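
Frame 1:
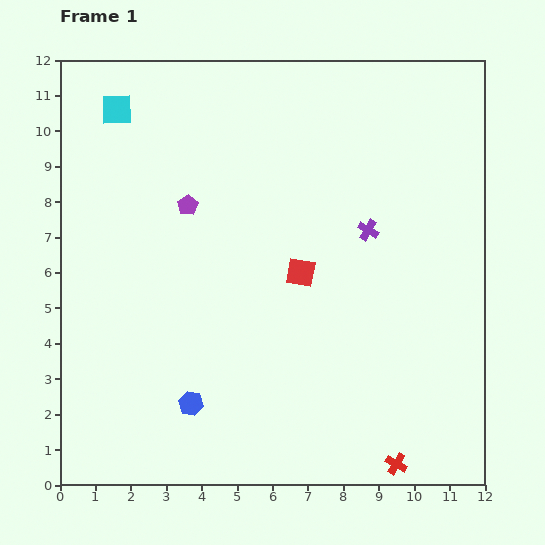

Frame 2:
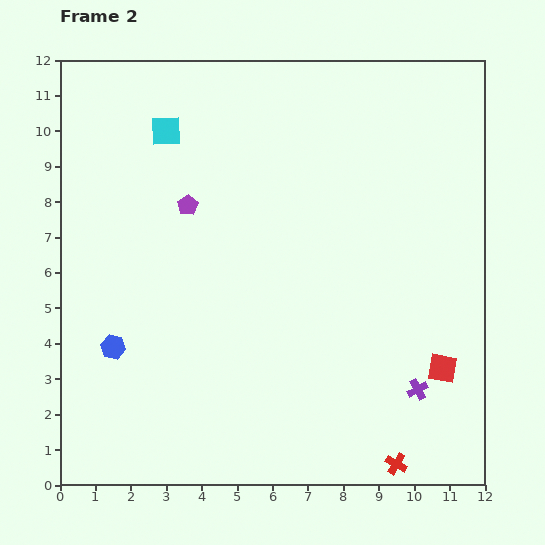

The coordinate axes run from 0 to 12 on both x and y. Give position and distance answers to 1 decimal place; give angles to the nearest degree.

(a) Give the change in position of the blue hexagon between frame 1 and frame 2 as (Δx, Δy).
(-2.2, 1.6)

The blue hexagon was at (3.7, 2.3) in frame 1 and (1.5, 3.9) in frame 2.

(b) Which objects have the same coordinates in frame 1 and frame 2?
the red cross, the purple pentagon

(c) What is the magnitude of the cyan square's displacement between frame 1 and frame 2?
1.5

The cyan square moved from (1.6, 10.6) to (3.0, 10.0), a distance of √(1.4² + 0.6²) ≈ 1.5.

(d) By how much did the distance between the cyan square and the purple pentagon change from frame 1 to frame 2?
-1.2

Distance in frame 1: 3.4. Distance in frame 2: 2.2.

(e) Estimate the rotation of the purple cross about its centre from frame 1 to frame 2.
32° clockwise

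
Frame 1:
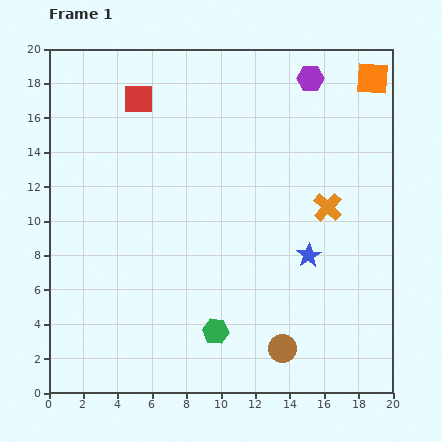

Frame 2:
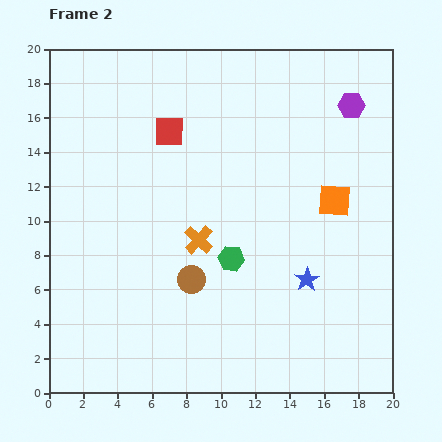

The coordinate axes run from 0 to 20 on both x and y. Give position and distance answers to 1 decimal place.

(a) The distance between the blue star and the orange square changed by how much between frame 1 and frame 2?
-6.0

Distance in frame 1: 10.9. Distance in frame 2: 4.9.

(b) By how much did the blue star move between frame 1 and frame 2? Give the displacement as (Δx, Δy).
(-0.1, -1.4)

The blue star was at (15.1, 8.0) in frame 1 and (15.0, 6.6) in frame 2.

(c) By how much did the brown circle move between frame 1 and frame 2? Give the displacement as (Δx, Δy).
(-5.3, 4.0)

The brown circle was at (13.6, 2.6) in frame 1 and (8.3, 6.6) in frame 2.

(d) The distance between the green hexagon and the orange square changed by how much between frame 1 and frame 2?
-10.4

Distance in frame 1: 17.3. Distance in frame 2: 6.9.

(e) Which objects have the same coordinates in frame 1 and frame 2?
none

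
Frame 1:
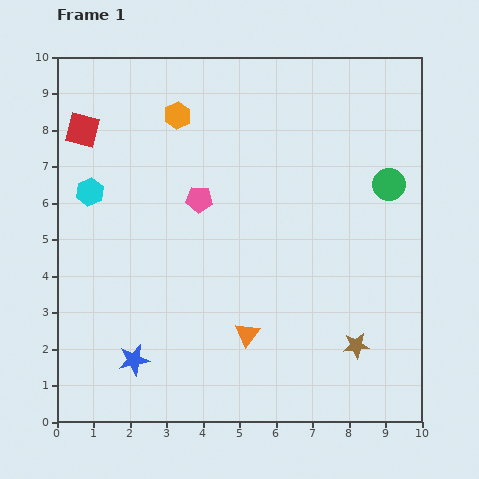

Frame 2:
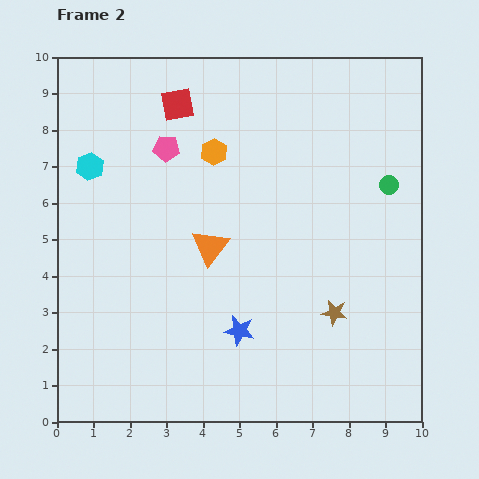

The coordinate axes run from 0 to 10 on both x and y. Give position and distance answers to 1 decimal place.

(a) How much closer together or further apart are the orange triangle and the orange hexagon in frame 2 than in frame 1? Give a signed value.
-3.7

Distance in frame 1: 6.3. Distance in frame 2: 2.6.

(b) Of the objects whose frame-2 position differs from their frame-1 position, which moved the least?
the cyan hexagon

(moved 0.7)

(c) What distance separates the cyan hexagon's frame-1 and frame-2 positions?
0.7

The cyan hexagon moved from (0.9, 6.3) to (0.9, 7.0), a distance of √(0.0² + 0.7²) ≈ 0.7.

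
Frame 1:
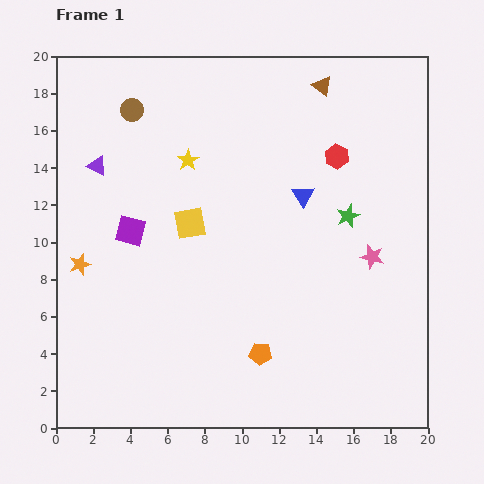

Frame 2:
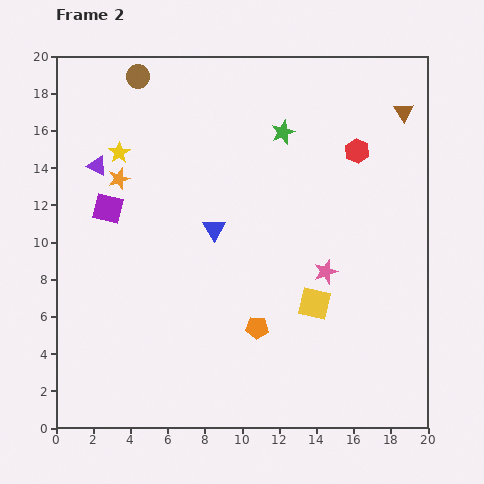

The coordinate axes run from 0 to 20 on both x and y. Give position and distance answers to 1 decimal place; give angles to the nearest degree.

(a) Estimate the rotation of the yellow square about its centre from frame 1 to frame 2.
24° clockwise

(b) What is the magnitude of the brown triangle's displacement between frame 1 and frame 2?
4.6

The brown triangle moved from (14.3, 18.4) to (18.7, 17.0), a distance of √(4.4² + 1.4²) ≈ 4.6.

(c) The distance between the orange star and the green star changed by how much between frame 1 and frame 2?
-5.5

Distance in frame 1: 14.6. Distance in frame 2: 9.1.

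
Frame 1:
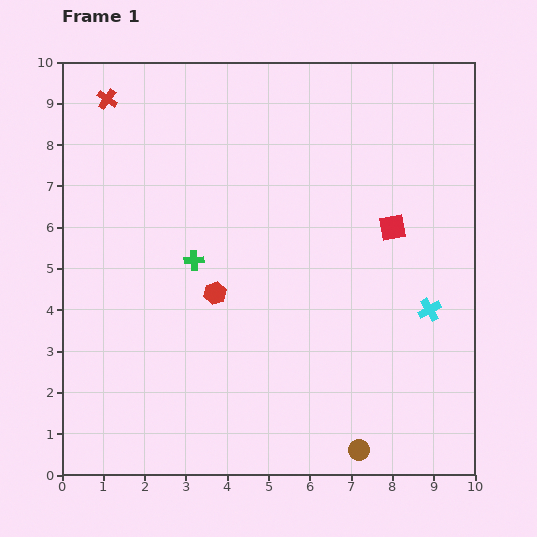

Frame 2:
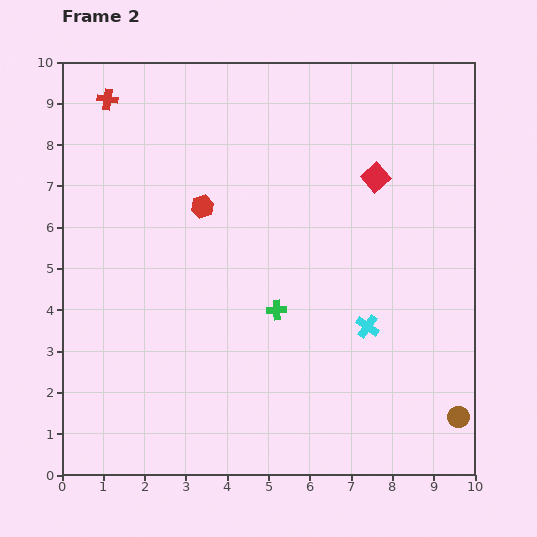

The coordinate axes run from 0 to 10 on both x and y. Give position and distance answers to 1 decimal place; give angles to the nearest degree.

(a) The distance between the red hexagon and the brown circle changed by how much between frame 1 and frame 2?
+2.8

Distance in frame 1: 5.2. Distance in frame 2: 8.0.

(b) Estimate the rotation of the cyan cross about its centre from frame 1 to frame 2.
26° counter-clockwise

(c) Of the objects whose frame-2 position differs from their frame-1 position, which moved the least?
the red square

(moved 1.3)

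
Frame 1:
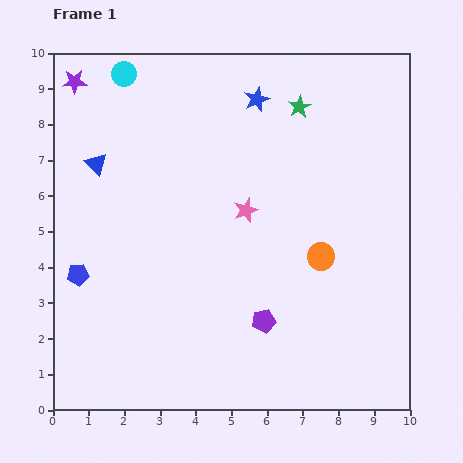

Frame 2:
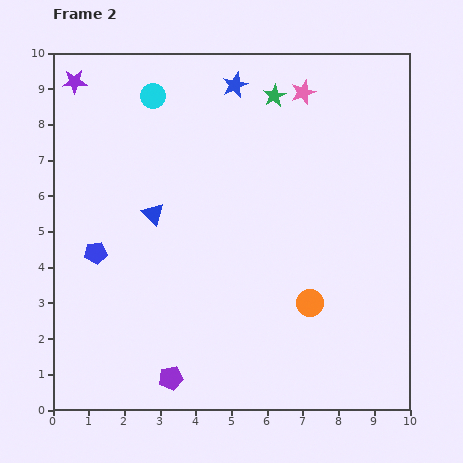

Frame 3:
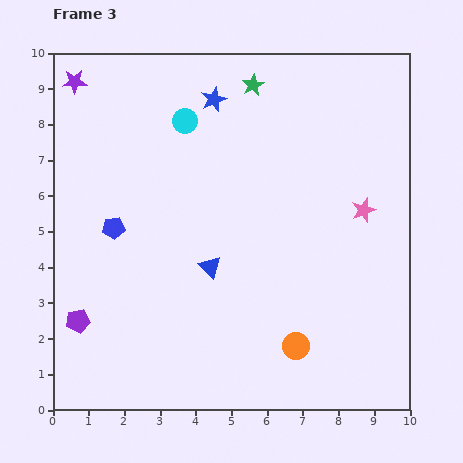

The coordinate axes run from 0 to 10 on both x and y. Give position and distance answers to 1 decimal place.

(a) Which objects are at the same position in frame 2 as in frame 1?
the purple star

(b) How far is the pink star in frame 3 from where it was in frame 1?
3.3

The pink star moved from (5.4, 5.6) to (8.7, 5.6), a distance of √(3.3² + 0.0²) ≈ 3.3.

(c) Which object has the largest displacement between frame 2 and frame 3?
the pink star

(moved 3.7; next 3.1)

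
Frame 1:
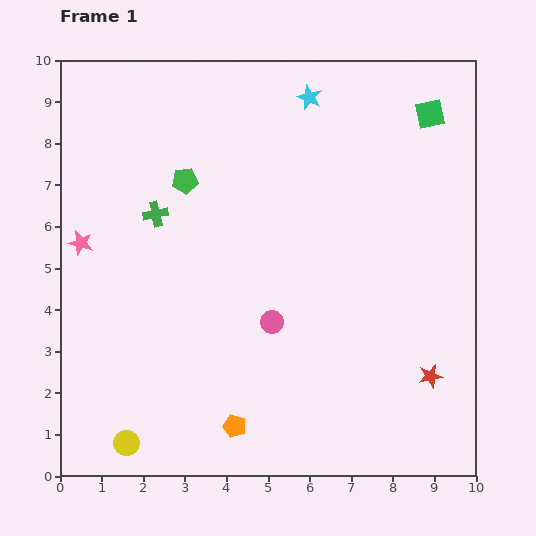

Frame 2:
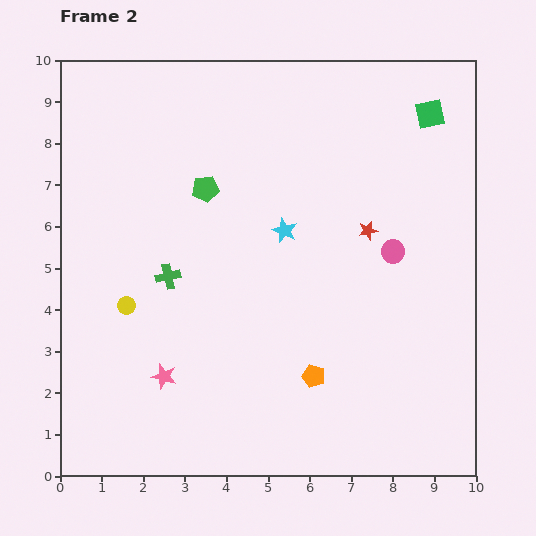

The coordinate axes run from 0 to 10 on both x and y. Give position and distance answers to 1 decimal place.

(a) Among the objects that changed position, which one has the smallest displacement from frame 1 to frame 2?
the green pentagon

(moved 0.5)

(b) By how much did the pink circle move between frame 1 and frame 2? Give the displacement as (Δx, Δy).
(2.9, 1.7)

The pink circle was at (5.1, 3.7) in frame 1 and (8.0, 5.4) in frame 2.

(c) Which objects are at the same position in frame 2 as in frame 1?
the green square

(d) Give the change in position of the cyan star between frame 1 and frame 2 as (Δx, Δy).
(-0.6, -3.2)

The cyan star was at (6.0, 9.1) in frame 1 and (5.4, 5.9) in frame 2.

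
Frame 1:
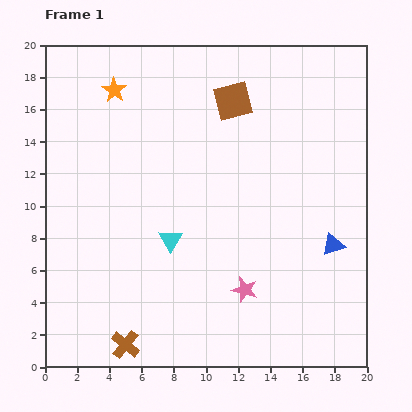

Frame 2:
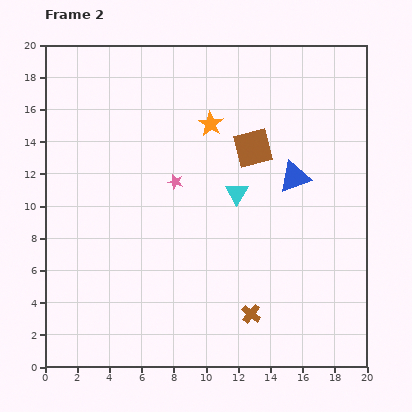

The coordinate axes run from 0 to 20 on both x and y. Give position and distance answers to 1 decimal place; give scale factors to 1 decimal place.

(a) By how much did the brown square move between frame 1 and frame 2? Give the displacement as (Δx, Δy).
(1.2, -2.9)

The brown square was at (11.7, 16.5) in frame 1 and (12.9, 13.6) in frame 2.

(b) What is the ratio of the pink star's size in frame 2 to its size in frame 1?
0.6×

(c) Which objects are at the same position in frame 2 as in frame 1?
none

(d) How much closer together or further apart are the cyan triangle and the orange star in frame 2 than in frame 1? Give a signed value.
-5.3

Distance in frame 1: 9.9. Distance in frame 2: 4.6.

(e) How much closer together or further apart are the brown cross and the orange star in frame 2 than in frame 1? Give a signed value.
-3.7

Distance in frame 1: 15.8. Distance in frame 2: 12.1.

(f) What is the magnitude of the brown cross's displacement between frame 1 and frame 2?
8.0

The brown cross moved from (5.0, 1.4) to (12.8, 3.3), a distance of √(7.8² + 1.9²) ≈ 8.0.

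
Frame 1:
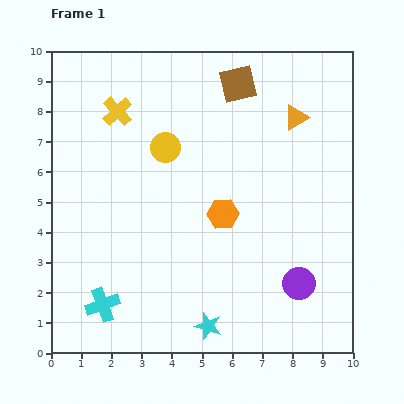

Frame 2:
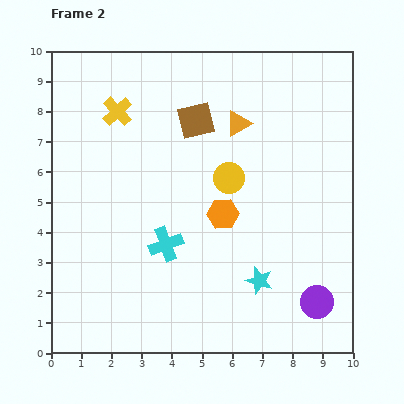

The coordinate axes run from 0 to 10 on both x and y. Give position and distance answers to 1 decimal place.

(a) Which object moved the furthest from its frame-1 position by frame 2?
the cyan cross

(moved 2.9; next 2.3)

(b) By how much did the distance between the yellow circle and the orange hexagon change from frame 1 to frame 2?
-1.7

Distance in frame 1: 2.9. Distance in frame 2: 1.2.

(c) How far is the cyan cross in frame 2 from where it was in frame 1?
2.9

The cyan cross moved from (1.7, 1.6) to (3.8, 3.6), a distance of √(2.1² + 2.0²) ≈ 2.9.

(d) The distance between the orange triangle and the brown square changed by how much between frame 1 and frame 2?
-0.8

Distance in frame 1: 2.2. Distance in frame 2: 1.4.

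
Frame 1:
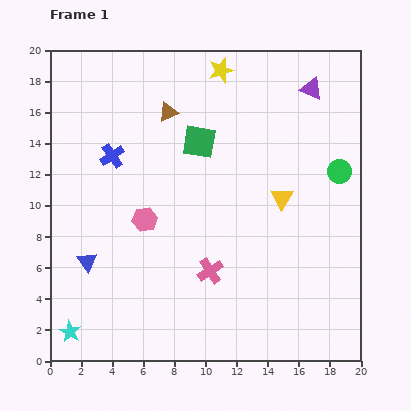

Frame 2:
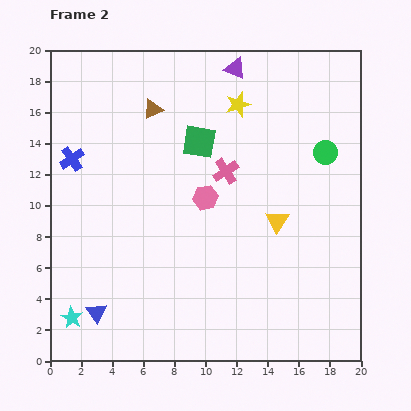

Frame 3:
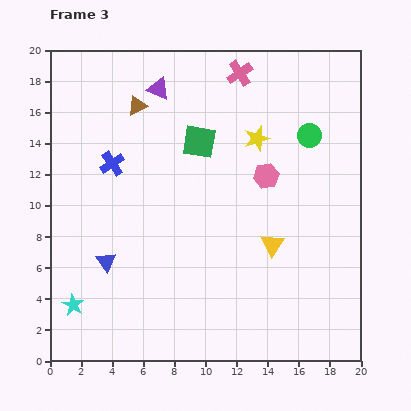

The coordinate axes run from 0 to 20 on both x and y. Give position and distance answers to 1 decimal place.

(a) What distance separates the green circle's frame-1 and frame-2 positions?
1.5

The green circle moved from (18.6, 12.2) to (17.7, 13.4), a distance of √(0.9² + 1.2²) ≈ 1.5.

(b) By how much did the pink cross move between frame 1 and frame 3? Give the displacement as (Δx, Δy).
(1.9, 12.7)

The pink cross was at (10.3, 5.8) in frame 1 and (12.2, 18.5) in frame 3.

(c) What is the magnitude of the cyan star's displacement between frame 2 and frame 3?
0.8

The cyan star moved from (1.4, 2.8) to (1.5, 3.6), a distance of √(0.1² + 0.8²) ≈ 0.8.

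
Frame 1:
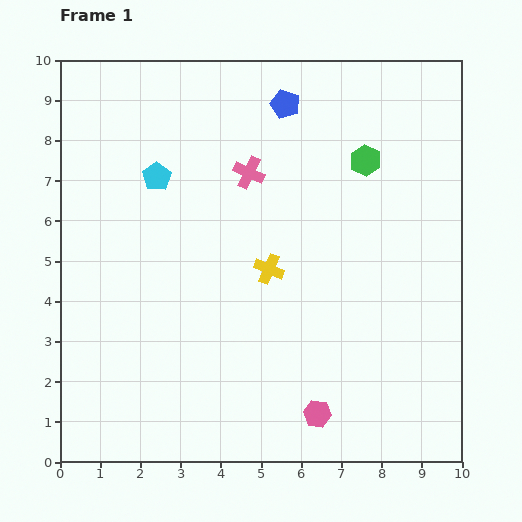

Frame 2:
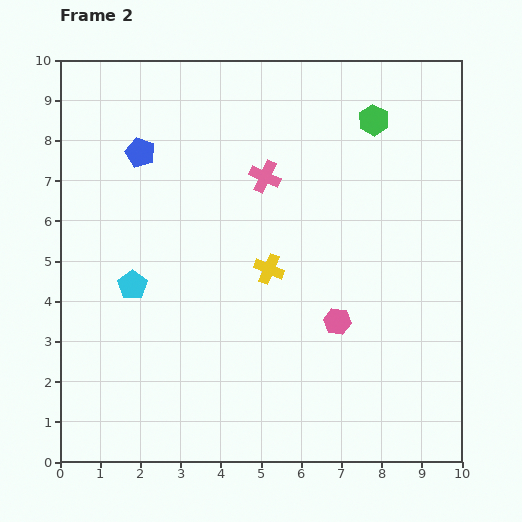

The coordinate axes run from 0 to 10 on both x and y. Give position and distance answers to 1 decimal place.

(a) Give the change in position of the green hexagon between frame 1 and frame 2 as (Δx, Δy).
(0.2, 1.0)

The green hexagon was at (7.6, 7.5) in frame 1 and (7.8, 8.5) in frame 2.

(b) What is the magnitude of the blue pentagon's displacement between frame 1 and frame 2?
3.8

The blue pentagon moved from (5.6, 8.9) to (2.0, 7.7), a distance of √(3.6² + 1.2²) ≈ 3.8.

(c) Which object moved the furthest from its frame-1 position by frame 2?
the blue pentagon

(moved 3.8; next 2.8)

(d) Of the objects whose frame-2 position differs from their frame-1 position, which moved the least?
the pink cross

(moved 0.4)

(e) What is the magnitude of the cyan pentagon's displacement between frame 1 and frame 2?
2.8

The cyan pentagon moved from (2.4, 7.1) to (1.8, 4.4), a distance of √(0.6² + 2.7²) ≈ 2.8.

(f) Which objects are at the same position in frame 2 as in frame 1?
the yellow cross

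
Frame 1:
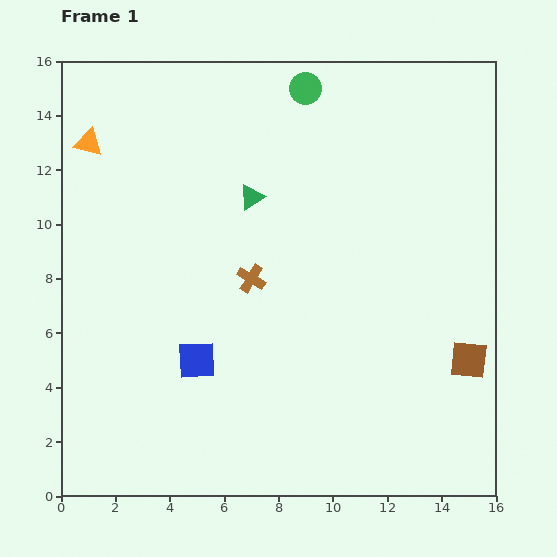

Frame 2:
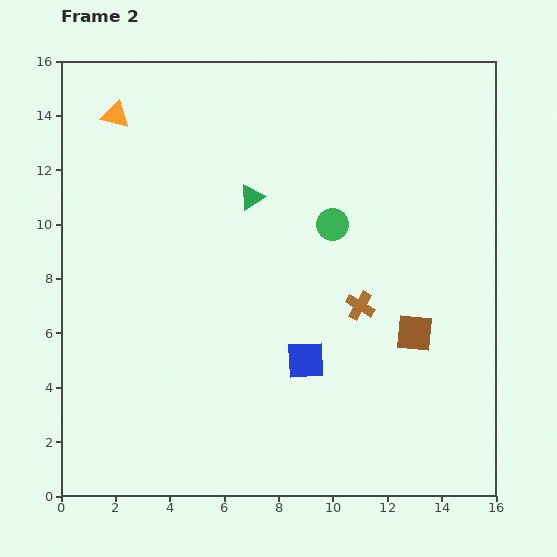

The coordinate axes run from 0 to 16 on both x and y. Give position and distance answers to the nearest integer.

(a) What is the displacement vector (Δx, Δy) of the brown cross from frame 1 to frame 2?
(4, -1)

The brown cross was at (7, 8) in frame 1 and (11, 7) in frame 2.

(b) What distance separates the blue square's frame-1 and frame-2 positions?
4

The blue square moved from (5, 5) to (9, 5), a distance of √(4² + 0²) ≈ 4.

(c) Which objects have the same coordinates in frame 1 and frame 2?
the green triangle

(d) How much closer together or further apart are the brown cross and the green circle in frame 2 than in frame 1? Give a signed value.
-4

Distance in frame 1: 7. Distance in frame 2: 3.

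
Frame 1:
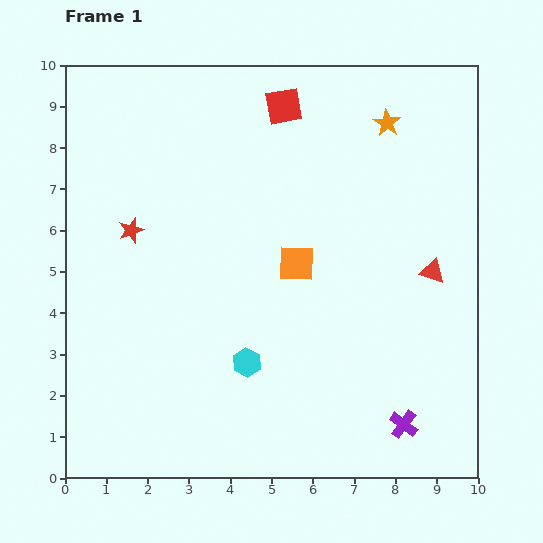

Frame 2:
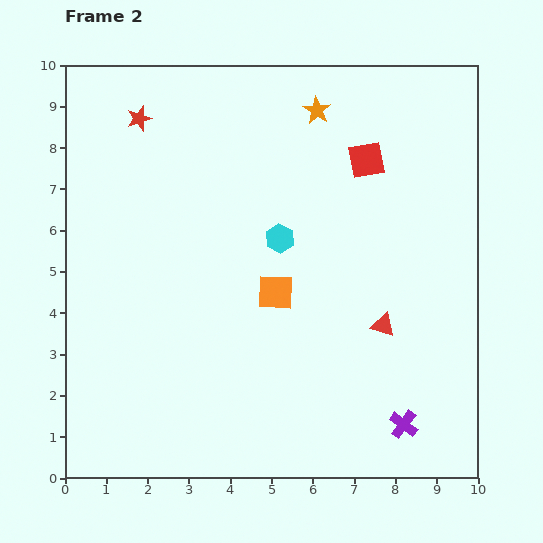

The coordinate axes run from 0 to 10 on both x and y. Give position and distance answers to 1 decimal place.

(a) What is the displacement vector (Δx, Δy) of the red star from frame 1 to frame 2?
(0.2, 2.7)

The red star was at (1.6, 6.0) in frame 1 and (1.8, 8.7) in frame 2.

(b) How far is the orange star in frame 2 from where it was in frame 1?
1.7

The orange star moved from (7.8, 8.6) to (6.1, 8.9), a distance of √(1.7² + 0.3²) ≈ 1.7.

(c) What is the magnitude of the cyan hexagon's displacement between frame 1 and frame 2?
3.1

The cyan hexagon moved from (4.4, 2.8) to (5.2, 5.8), a distance of √(0.8² + 3.0²) ≈ 3.1.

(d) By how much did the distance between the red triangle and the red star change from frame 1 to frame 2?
+0.3

Distance in frame 1: 7.4. Distance in frame 2: 7.7.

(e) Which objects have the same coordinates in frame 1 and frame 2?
the purple cross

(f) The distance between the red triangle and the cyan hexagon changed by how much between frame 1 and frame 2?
-1.7

Distance in frame 1: 5.0. Distance in frame 2: 3.3.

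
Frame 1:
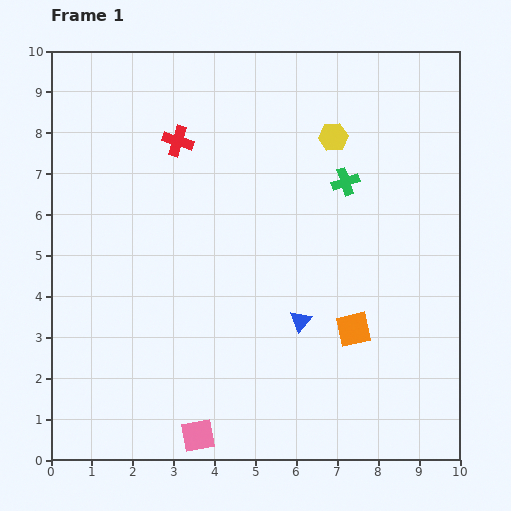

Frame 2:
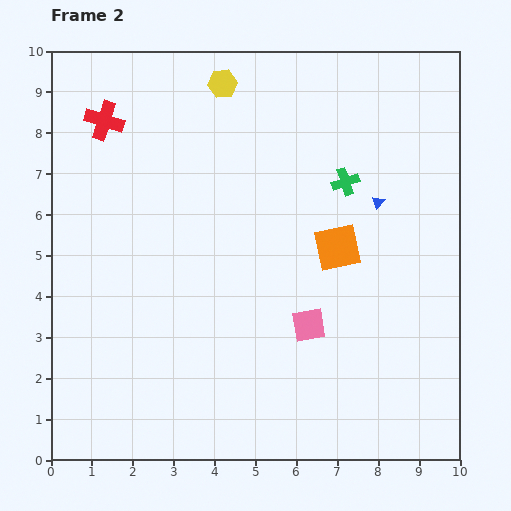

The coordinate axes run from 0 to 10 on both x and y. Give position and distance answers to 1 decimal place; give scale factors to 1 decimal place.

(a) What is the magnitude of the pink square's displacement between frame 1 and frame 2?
3.8

The pink square moved from (3.6, 0.6) to (6.3, 3.3), a distance of √(2.7² + 2.7²) ≈ 3.8.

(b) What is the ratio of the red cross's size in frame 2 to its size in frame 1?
1.3×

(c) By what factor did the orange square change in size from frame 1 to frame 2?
1.3×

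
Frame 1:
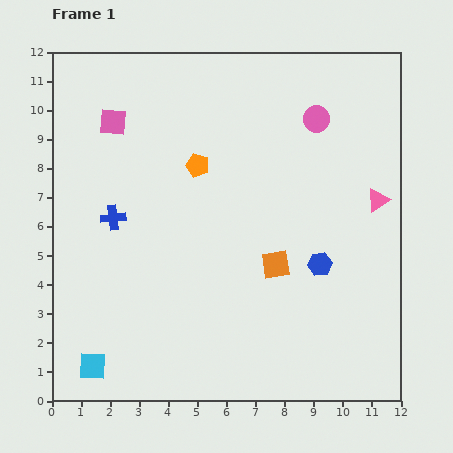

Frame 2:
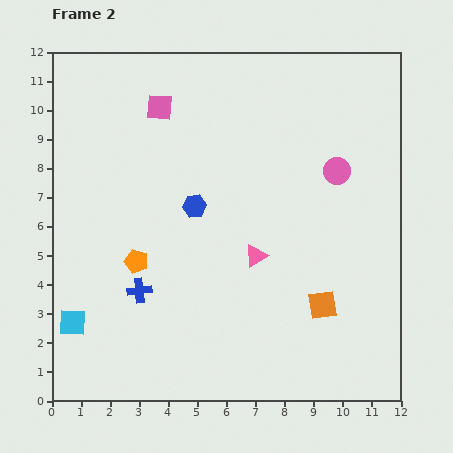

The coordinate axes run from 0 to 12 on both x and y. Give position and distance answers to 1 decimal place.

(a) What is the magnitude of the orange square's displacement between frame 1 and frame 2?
2.1

The orange square moved from (7.7, 4.7) to (9.3, 3.3), a distance of √(1.6² + 1.4²) ≈ 2.1.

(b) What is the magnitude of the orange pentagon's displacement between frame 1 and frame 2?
3.9

The orange pentagon moved from (5.0, 8.1) to (2.9, 4.8), a distance of √(2.1² + 3.3²) ≈ 3.9.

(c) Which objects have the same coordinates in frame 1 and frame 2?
none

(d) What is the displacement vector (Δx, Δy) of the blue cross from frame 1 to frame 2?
(0.9, -2.5)

The blue cross was at (2.1, 6.3) in frame 1 and (3.0, 3.8) in frame 2.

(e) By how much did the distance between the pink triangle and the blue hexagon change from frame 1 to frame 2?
-0.3

Distance in frame 1: 3.0. Distance in frame 2: 2.7.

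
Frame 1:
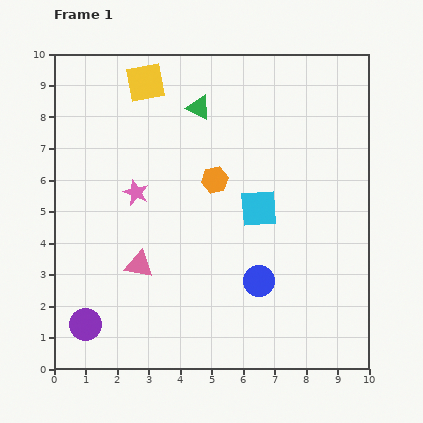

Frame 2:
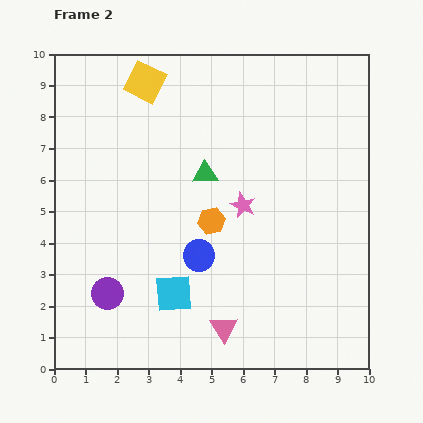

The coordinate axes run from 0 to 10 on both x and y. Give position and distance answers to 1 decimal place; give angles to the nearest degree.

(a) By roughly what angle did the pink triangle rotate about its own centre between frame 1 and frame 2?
46° clockwise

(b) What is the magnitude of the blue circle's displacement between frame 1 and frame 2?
2.1

The blue circle moved from (6.5, 2.8) to (4.6, 3.6), a distance of √(1.9² + 0.8²) ≈ 2.1.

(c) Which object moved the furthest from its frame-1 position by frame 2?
the cyan square

(moved 3.8; next 3.4)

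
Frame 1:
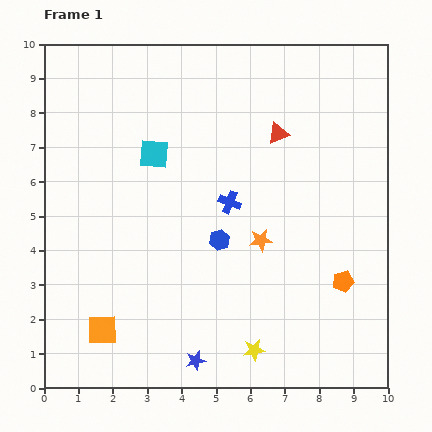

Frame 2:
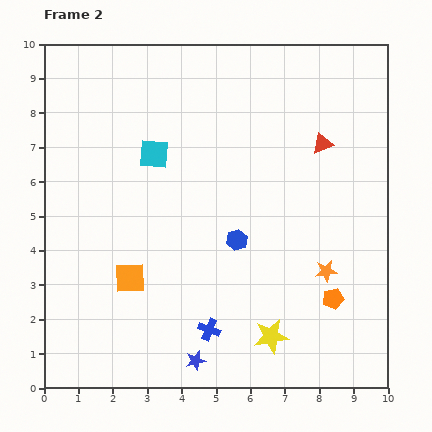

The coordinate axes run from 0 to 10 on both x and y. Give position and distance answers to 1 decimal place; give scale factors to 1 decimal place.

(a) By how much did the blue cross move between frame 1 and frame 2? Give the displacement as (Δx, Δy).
(-0.6, -3.7)

The blue cross was at (5.4, 5.4) in frame 1 and (4.8, 1.7) in frame 2.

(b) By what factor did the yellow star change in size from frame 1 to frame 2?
1.6×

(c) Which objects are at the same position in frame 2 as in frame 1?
the blue star, the cyan square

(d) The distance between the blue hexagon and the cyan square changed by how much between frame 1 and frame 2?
+0.4

Distance in frame 1: 3.1. Distance in frame 2: 3.5.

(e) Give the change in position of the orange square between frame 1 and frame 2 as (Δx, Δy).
(0.8, 1.5)

The orange square was at (1.7, 1.7) in frame 1 and (2.5, 3.2) in frame 2.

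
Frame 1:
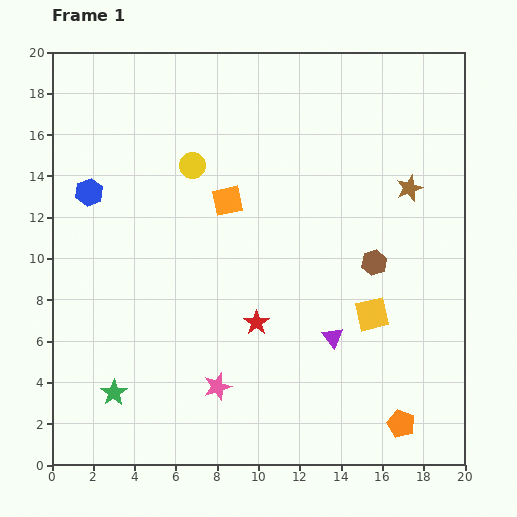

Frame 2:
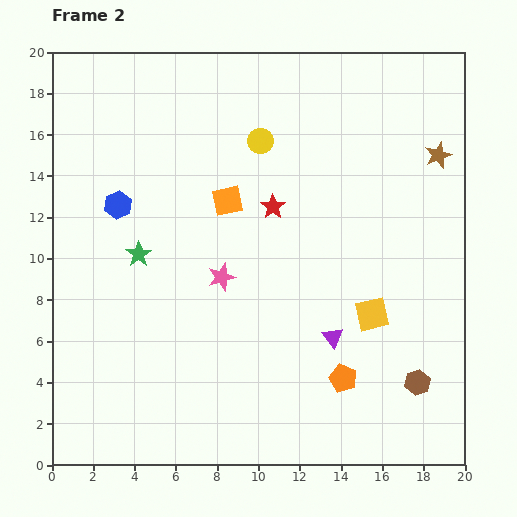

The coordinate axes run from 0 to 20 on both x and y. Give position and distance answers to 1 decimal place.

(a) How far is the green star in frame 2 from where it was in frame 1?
6.8

The green star moved from (3.0, 3.5) to (4.2, 10.2), a distance of √(1.2² + 6.7²) ≈ 6.8.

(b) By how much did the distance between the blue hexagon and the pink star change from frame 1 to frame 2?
-5.2

Distance in frame 1: 11.3. Distance in frame 2: 6.1.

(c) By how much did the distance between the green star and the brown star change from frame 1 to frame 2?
-2.1

Distance in frame 1: 17.4. Distance in frame 2: 15.3.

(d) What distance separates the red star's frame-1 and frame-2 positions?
5.7

The red star moved from (9.9, 6.9) to (10.7, 12.5), a distance of √(0.8² + 5.6²) ≈ 5.7.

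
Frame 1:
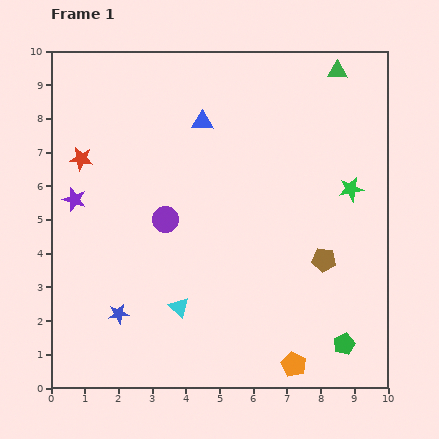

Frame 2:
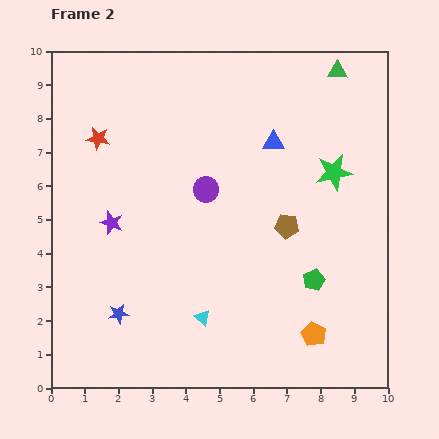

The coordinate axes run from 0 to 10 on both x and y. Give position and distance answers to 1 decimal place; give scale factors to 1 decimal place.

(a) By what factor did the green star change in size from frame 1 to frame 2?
1.5×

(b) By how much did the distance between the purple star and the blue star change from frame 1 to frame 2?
-0.9

Distance in frame 1: 3.6. Distance in frame 2: 2.7.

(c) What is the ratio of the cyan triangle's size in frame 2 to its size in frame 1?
0.8×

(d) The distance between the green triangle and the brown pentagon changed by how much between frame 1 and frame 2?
-0.8

Distance in frame 1: 5.6. Distance in frame 2: 4.8.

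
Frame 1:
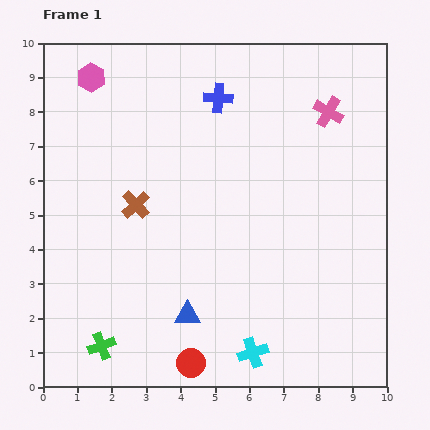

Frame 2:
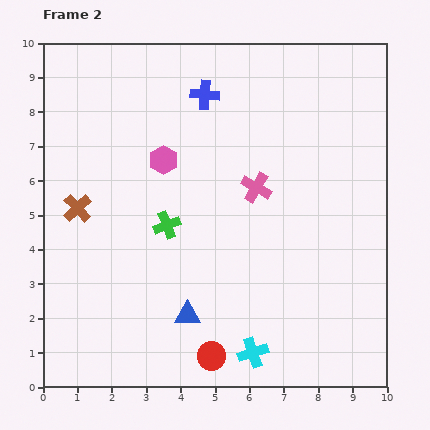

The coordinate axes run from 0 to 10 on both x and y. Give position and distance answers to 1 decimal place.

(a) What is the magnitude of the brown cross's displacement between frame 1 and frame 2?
1.7

The brown cross moved from (2.7, 5.3) to (1.0, 5.2), a distance of √(1.7² + 0.1²) ≈ 1.7.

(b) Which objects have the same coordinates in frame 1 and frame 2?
the cyan cross, the blue triangle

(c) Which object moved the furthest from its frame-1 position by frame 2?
the green cross

(moved 4.0; next 3.2)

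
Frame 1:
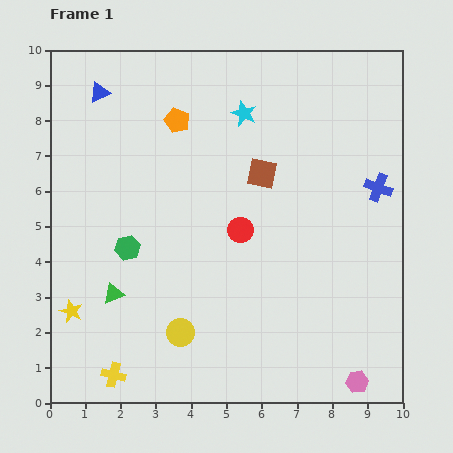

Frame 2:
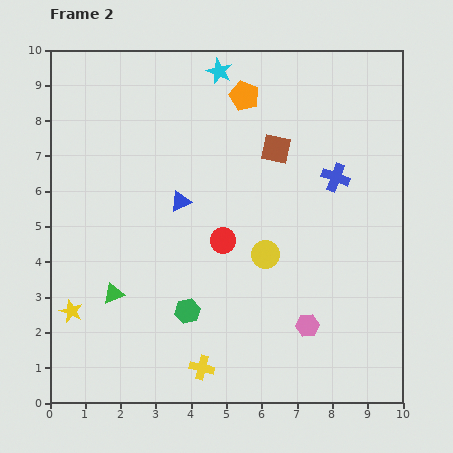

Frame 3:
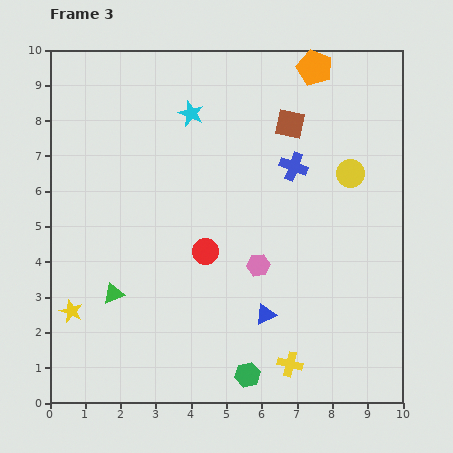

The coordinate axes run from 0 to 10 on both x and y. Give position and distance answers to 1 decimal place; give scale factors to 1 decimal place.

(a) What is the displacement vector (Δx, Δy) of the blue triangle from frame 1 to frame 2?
(2.3, -3.1)

The blue triangle was at (1.4, 8.8) in frame 1 and (3.7, 5.7) in frame 2.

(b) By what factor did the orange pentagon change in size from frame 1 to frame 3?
1.4×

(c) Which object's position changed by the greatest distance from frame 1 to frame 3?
the blue triangle

(moved 7.9; next 6.6)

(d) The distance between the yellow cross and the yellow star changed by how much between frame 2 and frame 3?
+2.4

Distance in frame 2: 4.0. Distance in frame 3: 6.4.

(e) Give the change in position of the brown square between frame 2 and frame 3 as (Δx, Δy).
(0.4, 0.7)

The brown square was at (6.4, 7.2) in frame 2 and (6.8, 7.9) in frame 3.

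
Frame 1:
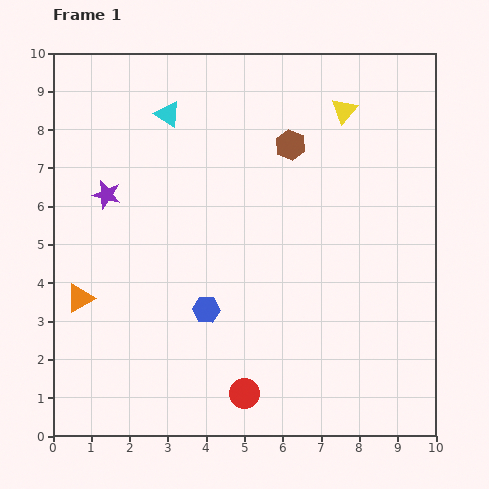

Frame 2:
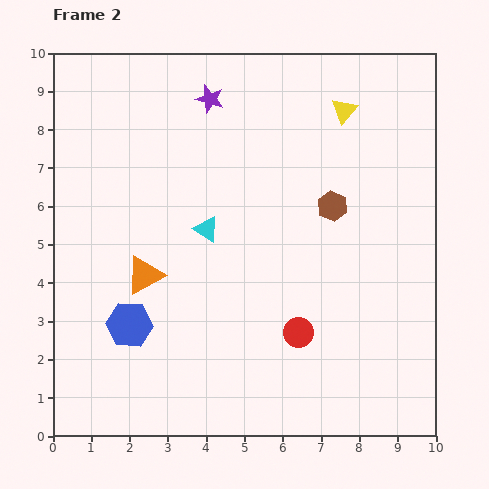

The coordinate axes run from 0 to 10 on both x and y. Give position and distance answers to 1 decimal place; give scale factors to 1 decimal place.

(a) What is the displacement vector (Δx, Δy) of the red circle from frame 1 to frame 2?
(1.4, 1.6)

The red circle was at (5.0, 1.1) in frame 1 and (6.4, 2.7) in frame 2.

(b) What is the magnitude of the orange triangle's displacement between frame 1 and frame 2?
1.8

The orange triangle moved from (0.7, 3.6) to (2.4, 4.2), a distance of √(1.7² + 0.6²) ≈ 1.8.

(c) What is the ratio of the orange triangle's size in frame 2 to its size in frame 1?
1.4×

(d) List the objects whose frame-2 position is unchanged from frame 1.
the yellow triangle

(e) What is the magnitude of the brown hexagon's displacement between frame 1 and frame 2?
1.9

The brown hexagon moved from (6.2, 7.6) to (7.3, 6.0), a distance of √(1.1² + 1.6²) ≈ 1.9.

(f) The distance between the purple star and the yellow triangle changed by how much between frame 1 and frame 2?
-3.1

Distance in frame 1: 6.6. Distance in frame 2: 3.5.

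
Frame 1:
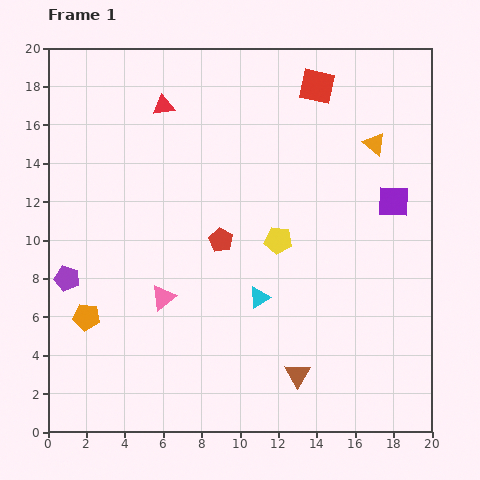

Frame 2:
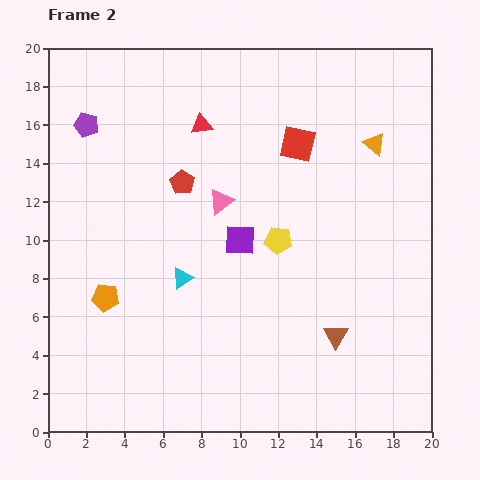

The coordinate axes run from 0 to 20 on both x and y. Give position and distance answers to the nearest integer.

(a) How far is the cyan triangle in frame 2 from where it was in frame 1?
4

The cyan triangle moved from (11, 7) to (7, 8), a distance of √(4² + 1²) ≈ 4.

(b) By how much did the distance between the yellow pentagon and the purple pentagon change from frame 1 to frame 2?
+1

Distance in frame 1: 11. Distance in frame 2: 12.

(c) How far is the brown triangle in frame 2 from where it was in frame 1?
3

The brown triangle moved from (13, 3) to (15, 5), a distance of √(2² + 2²) ≈ 3.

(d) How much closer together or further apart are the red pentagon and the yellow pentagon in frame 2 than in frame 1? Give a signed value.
+3

Distance in frame 1: 3. Distance in frame 2: 6.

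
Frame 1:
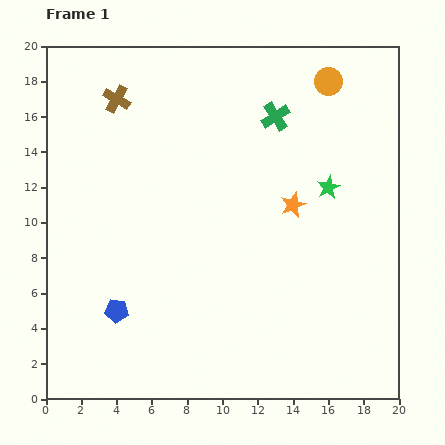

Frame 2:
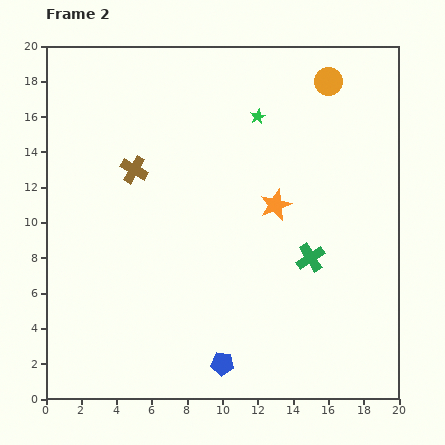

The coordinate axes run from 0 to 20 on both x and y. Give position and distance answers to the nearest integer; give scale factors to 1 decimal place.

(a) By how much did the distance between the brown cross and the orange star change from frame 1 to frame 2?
-4

Distance in frame 1: 12. Distance in frame 2: 8.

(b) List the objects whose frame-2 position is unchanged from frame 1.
the orange circle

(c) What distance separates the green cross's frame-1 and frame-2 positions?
8

The green cross moved from (13, 16) to (15, 8), a distance of √(2² + 8²) ≈ 8.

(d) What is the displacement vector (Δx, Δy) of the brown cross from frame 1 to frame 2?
(1, -4)

The brown cross was at (4, 17) in frame 1 and (5, 13) in frame 2.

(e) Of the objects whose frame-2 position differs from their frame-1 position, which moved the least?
the orange star

(moved 1)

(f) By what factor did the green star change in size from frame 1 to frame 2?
0.7×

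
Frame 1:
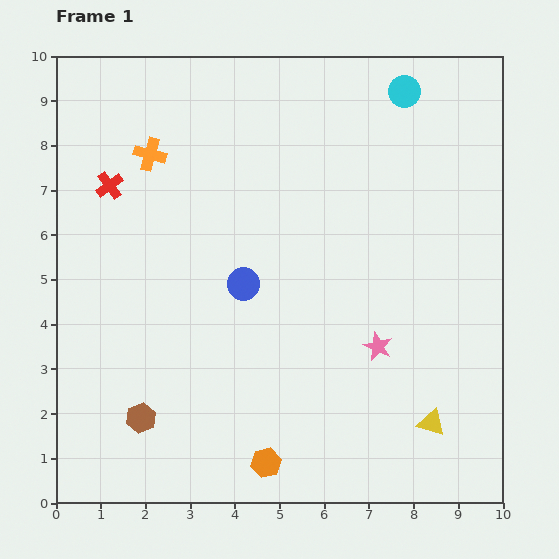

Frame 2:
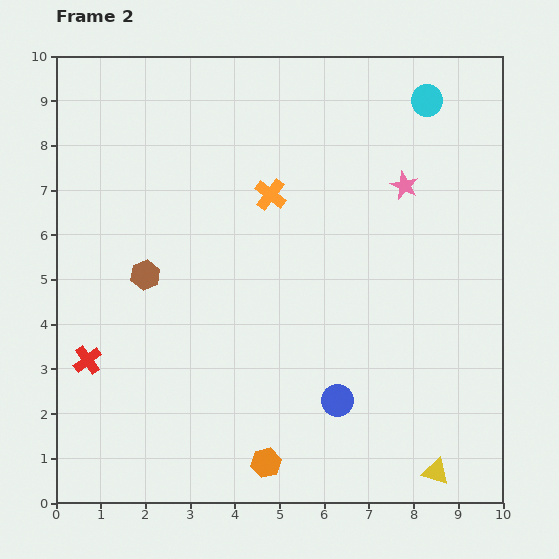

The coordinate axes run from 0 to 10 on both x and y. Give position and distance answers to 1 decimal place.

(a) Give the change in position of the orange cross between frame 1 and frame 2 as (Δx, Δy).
(2.7, -0.9)

The orange cross was at (2.1, 7.8) in frame 1 and (4.8, 6.9) in frame 2.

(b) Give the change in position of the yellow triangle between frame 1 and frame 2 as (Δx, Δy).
(0.1, -1.1)

The yellow triangle was at (8.4, 1.8) in frame 1 and (8.5, 0.7) in frame 2.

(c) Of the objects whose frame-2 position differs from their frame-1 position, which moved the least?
the cyan circle

(moved 0.5)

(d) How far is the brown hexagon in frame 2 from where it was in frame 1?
3.2

The brown hexagon moved from (1.9, 1.9) to (2.0, 5.1), a distance of √(0.1² + 3.2²) ≈ 3.2.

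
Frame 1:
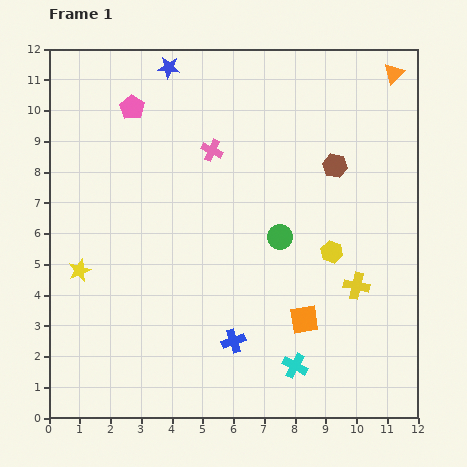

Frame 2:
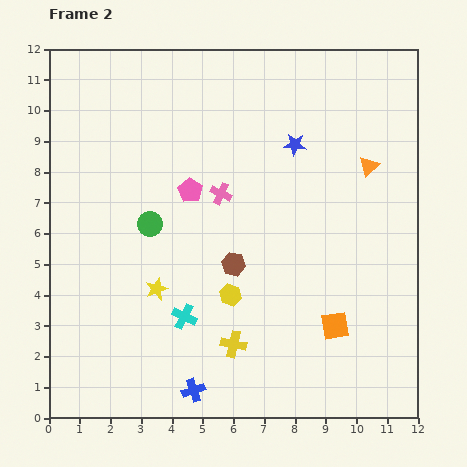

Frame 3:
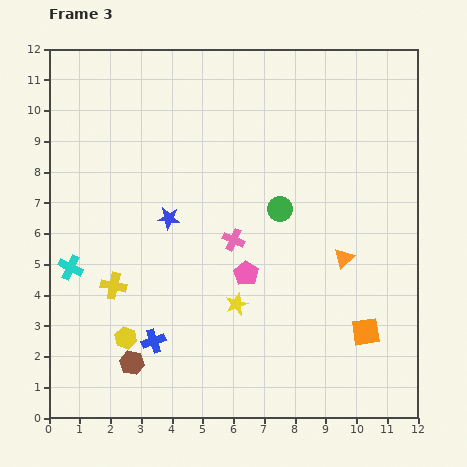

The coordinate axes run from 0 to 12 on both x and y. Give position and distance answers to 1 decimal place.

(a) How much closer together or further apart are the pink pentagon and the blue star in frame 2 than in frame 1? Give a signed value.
+1.9

Distance in frame 1: 1.8. Distance in frame 2: 3.7.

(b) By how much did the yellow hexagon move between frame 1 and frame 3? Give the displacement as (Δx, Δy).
(-6.7, -2.8)

The yellow hexagon was at (9.2, 5.4) in frame 1 and (2.5, 2.6) in frame 3.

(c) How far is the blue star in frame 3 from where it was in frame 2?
4.8

The blue star moved from (8.0, 8.9) to (3.9, 6.5), a distance of √(4.1² + 2.4²) ≈ 4.8.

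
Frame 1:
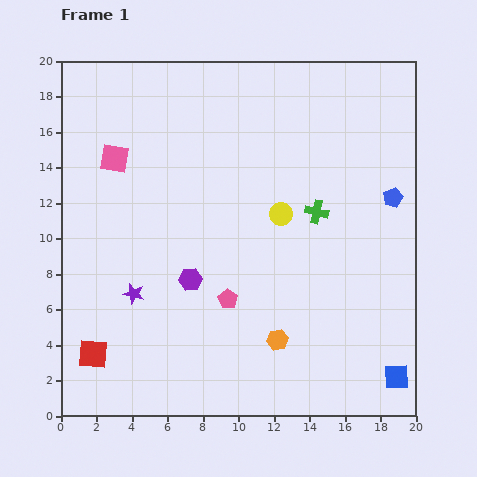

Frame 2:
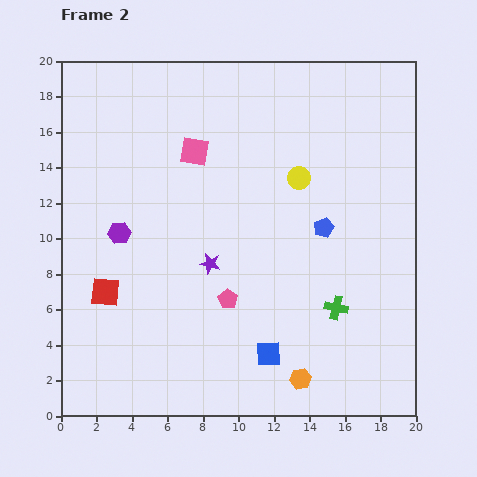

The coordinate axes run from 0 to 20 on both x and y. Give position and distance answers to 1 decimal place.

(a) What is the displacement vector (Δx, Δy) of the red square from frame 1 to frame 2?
(0.7, 3.5)

The red square was at (1.8, 3.5) in frame 1 and (2.5, 7.0) in frame 2.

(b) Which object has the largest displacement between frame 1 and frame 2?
the blue square

(moved 7.3; next 5.5)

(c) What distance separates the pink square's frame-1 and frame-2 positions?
4.5

The pink square moved from (3.0, 14.5) to (7.5, 14.9), a distance of √(4.5² + 0.4²) ≈ 4.5.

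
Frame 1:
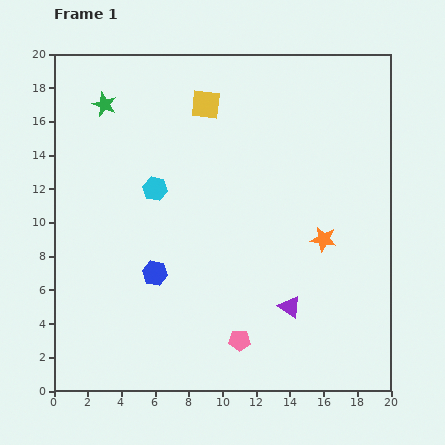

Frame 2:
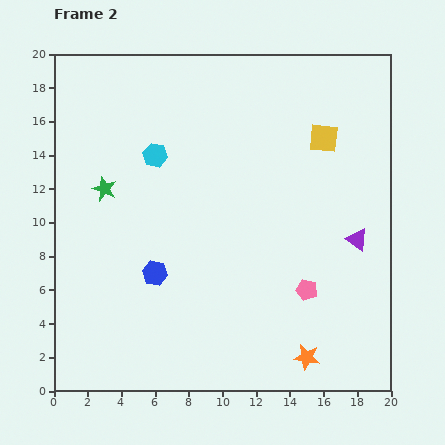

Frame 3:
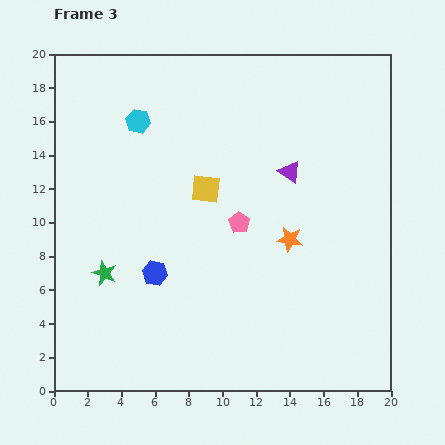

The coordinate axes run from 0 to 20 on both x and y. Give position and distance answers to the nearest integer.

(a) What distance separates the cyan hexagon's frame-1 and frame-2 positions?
2

The cyan hexagon moved from (6, 12) to (6, 14), a distance of √(0² + 2²) ≈ 2.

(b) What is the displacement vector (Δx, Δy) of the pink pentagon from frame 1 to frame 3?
(0, 7)

The pink pentagon was at (11, 3) in frame 1 and (11, 10) in frame 3.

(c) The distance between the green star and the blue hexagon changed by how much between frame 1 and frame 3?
-7

Distance in frame 1: 10. Distance in frame 3: 3.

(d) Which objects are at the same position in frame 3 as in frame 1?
the blue hexagon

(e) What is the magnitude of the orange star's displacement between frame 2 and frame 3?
7

The orange star moved from (15, 2) to (14, 9), a distance of √(1² + 7²) ≈ 7.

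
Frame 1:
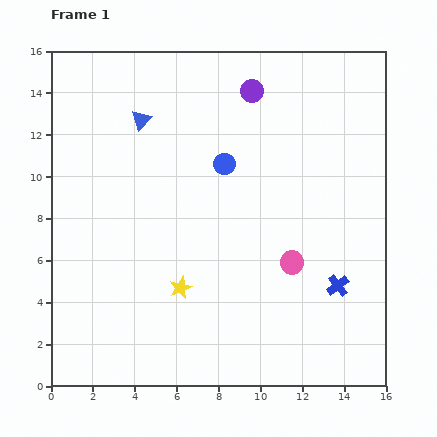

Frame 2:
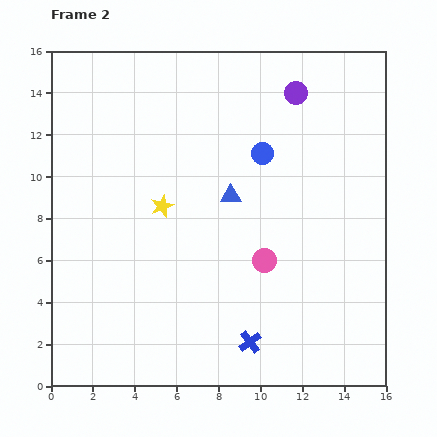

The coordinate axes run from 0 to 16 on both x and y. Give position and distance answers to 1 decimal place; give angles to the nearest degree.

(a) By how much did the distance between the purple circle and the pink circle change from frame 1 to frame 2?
-0.3

Distance in frame 1: 8.4. Distance in frame 2: 8.1.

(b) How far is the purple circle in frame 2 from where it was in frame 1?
2.1

The purple circle moved from (9.6, 14.1) to (11.7, 14.0), a distance of √(2.1² + 0.1²) ≈ 2.1.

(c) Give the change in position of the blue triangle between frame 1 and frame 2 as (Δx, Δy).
(4.3, -3.6)

The blue triangle was at (4.3, 12.7) in frame 1 and (8.6, 9.1) in frame 2.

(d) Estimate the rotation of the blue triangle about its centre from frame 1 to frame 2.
47° clockwise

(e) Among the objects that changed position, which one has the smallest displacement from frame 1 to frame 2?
the pink circle

(moved 1.3)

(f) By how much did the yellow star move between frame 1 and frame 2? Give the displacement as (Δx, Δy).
(-0.9, 3.9)

The yellow star was at (6.2, 4.7) in frame 1 and (5.3, 8.6) in frame 2.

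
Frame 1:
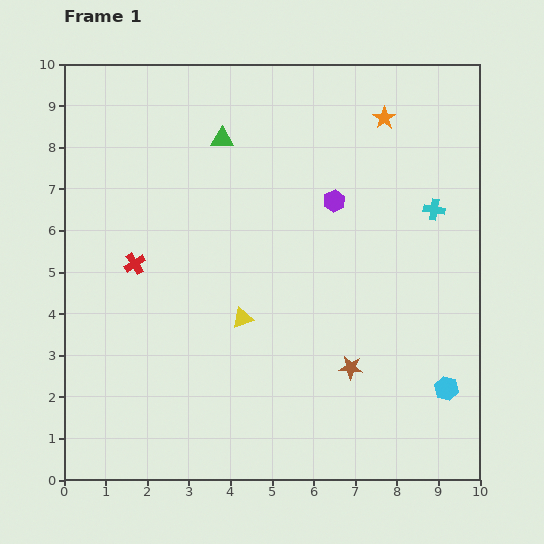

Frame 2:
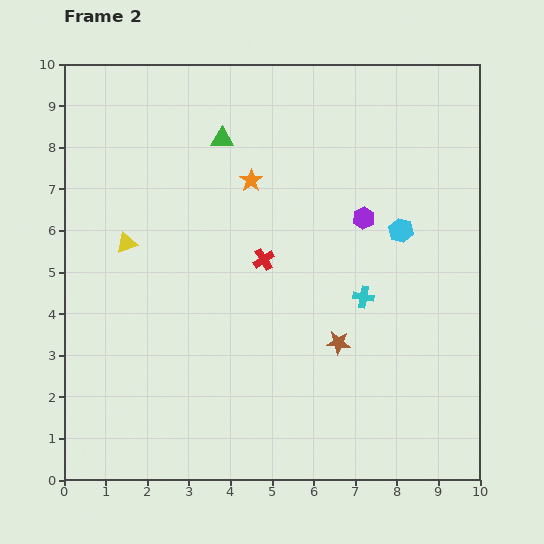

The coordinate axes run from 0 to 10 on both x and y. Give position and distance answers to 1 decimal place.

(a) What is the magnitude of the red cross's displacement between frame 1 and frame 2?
3.1

The red cross moved from (1.7, 5.2) to (4.8, 5.3), a distance of √(3.1² + 0.1²) ≈ 3.1.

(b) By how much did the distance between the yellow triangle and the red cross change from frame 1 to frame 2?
+0.4

Distance in frame 1: 2.9. Distance in frame 2: 3.3.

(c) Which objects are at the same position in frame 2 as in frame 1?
the green triangle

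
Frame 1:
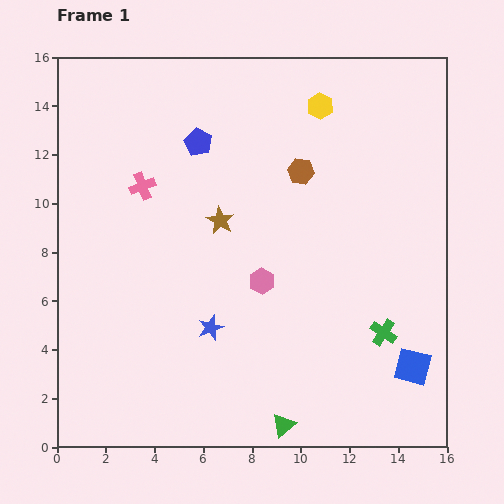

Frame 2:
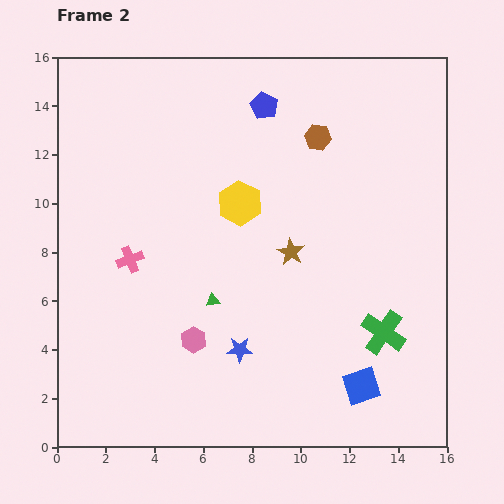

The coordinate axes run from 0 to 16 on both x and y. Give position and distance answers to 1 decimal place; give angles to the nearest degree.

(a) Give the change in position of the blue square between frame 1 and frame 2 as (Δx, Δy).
(-2.1, -0.8)

The blue square was at (14.6, 3.3) in frame 1 and (12.5, 2.5) in frame 2.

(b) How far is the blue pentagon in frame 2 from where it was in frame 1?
3.1

The blue pentagon moved from (5.8, 12.5) to (8.5, 14.0), a distance of √(2.7² + 1.5²) ≈ 3.1.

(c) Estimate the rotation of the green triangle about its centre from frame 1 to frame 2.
31° clockwise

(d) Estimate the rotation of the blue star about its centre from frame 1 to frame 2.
21° clockwise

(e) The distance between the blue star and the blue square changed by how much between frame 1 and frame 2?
-3.3

Distance in frame 1: 8.5. Distance in frame 2: 5.2.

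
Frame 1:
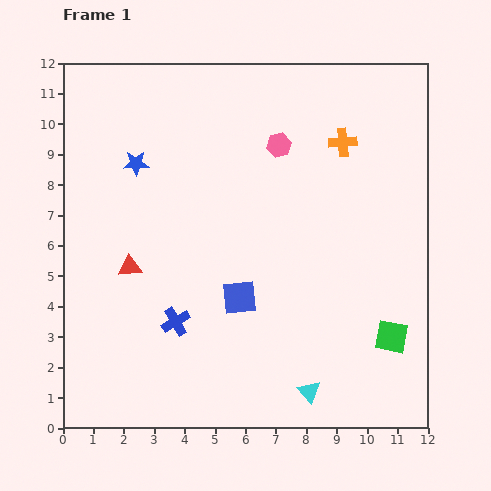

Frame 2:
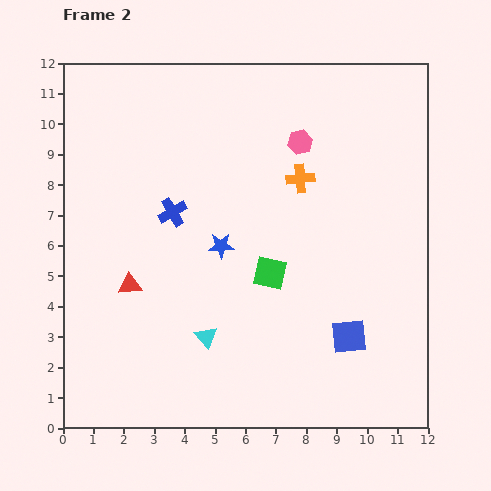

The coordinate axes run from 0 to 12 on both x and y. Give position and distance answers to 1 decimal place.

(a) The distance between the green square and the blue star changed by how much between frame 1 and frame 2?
-8.4

Distance in frame 1: 10.2. Distance in frame 2: 1.8.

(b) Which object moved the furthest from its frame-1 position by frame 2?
the green square

(moved 4.5; next 3.9)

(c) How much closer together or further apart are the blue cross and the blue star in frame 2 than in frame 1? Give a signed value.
-3.5

Distance in frame 1: 5.4. Distance in frame 2: 1.9.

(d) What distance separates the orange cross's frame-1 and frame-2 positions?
1.8

The orange cross moved from (9.2, 9.4) to (7.8, 8.2), a distance of √(1.4² + 1.2²) ≈ 1.8.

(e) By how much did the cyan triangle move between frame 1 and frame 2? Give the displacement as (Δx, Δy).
(-3.4, 1.8)

The cyan triangle was at (8.1, 1.2) in frame 1 and (4.7, 3.0) in frame 2.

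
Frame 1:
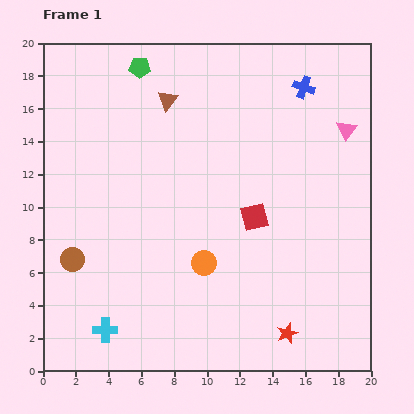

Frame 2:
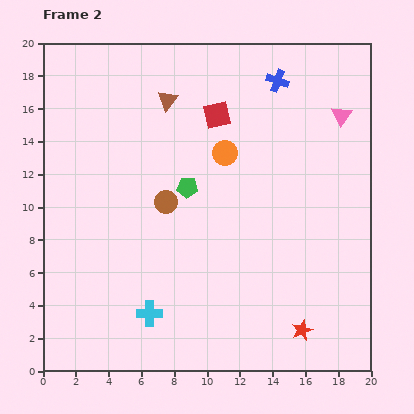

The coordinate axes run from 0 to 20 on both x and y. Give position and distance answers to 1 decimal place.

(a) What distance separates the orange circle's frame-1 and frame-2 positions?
6.8

The orange circle moved from (9.8, 6.6) to (11.1, 13.3), a distance of √(1.3² + 6.7²) ≈ 6.8.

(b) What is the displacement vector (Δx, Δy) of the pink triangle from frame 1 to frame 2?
(-0.3, 0.9)

The pink triangle was at (18.5, 14.7) in frame 1 and (18.2, 15.6) in frame 2.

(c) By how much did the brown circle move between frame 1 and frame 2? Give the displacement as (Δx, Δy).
(5.7, 3.5)

The brown circle was at (1.8, 6.8) in frame 1 and (7.5, 10.3) in frame 2.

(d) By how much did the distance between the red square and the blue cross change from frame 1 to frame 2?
-4.2

Distance in frame 1: 8.5. Distance in frame 2: 4.3.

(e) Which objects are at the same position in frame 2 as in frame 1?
the brown triangle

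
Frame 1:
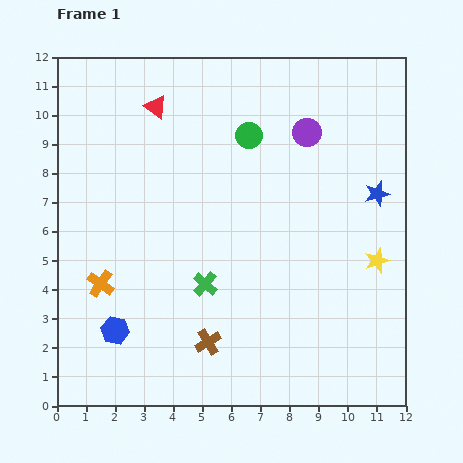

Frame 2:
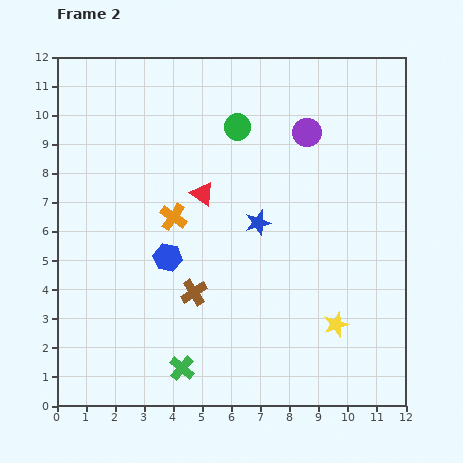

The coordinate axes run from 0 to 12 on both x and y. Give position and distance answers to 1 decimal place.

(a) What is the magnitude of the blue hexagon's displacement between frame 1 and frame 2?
3.1

The blue hexagon moved from (2.0, 2.6) to (3.8, 5.1), a distance of √(1.8² + 2.5²) ≈ 3.1.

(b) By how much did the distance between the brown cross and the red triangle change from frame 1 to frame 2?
-4.9

Distance in frame 1: 8.3. Distance in frame 2: 3.4.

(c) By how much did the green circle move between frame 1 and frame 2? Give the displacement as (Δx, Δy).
(-0.4, 0.3)

The green circle was at (6.6, 9.3) in frame 1 and (6.2, 9.6) in frame 2.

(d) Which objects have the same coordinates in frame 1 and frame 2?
the purple circle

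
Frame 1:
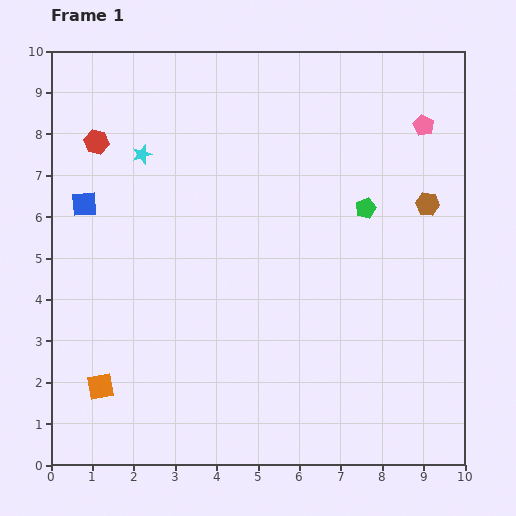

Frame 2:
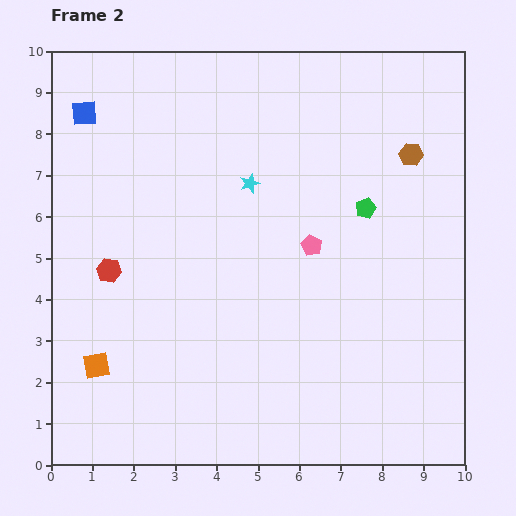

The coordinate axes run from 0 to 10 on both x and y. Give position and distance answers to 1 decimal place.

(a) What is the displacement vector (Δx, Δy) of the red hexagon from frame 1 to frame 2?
(0.3, -3.1)

The red hexagon was at (1.1, 7.8) in frame 1 and (1.4, 4.7) in frame 2.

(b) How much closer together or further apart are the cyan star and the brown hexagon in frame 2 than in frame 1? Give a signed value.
-3.0

Distance in frame 1: 7.0. Distance in frame 2: 4.0.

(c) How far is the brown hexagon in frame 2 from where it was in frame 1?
1.3

The brown hexagon moved from (9.1, 6.3) to (8.7, 7.5), a distance of √(0.4² + 1.2²) ≈ 1.3.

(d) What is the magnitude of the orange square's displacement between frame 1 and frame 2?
0.5

The orange square moved from (1.2, 1.9) to (1.1, 2.4), a distance of √(0.1² + 0.5²) ≈ 0.5.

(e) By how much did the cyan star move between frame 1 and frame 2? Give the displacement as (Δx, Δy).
(2.6, -0.7)

The cyan star was at (2.2, 7.5) in frame 1 and (4.8, 6.8) in frame 2.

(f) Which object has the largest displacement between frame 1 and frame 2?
the pink pentagon

(moved 4.0; next 3.1)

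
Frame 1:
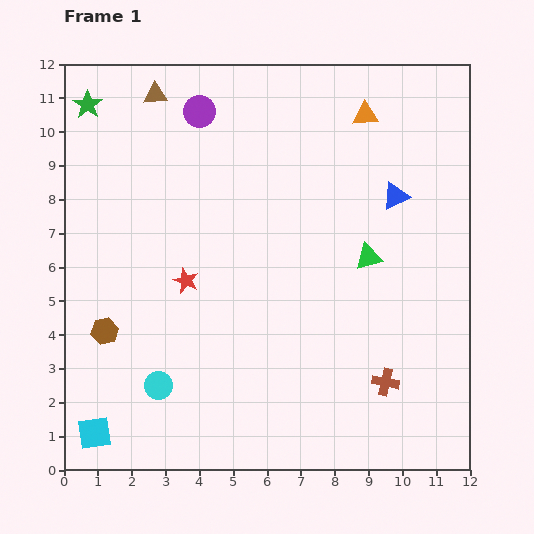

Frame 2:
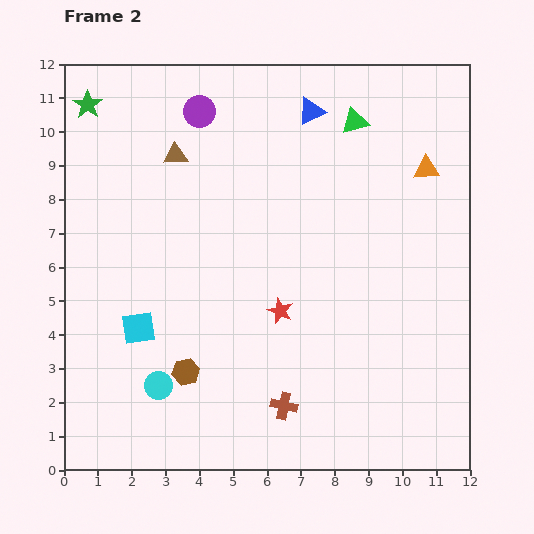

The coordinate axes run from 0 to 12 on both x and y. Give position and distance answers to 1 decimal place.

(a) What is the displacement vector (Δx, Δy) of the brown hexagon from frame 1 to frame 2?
(2.4, -1.2)

The brown hexagon was at (1.2, 4.1) in frame 1 and (3.6, 2.9) in frame 2.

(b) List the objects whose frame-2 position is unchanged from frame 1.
the green star, the purple circle, the cyan circle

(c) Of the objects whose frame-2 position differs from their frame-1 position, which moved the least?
the brown triangle

(moved 1.9)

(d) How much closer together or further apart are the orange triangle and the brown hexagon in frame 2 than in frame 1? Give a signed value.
-0.7

Distance in frame 1: 10.0. Distance in frame 2: 9.3.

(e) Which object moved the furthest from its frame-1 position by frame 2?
the green triangle

(moved 4.0; next 3.5)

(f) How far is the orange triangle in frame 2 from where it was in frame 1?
2.4

The orange triangle moved from (8.9, 10.5) to (10.7, 8.9), a distance of √(1.8² + 1.6²) ≈ 2.4.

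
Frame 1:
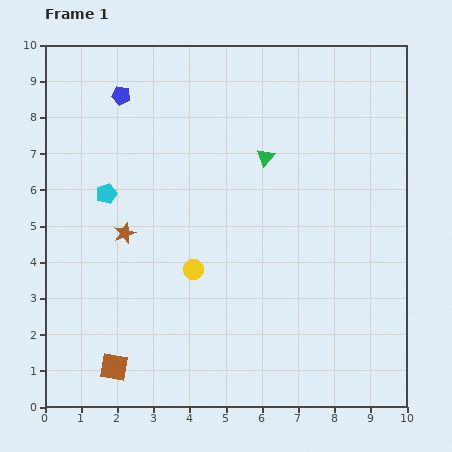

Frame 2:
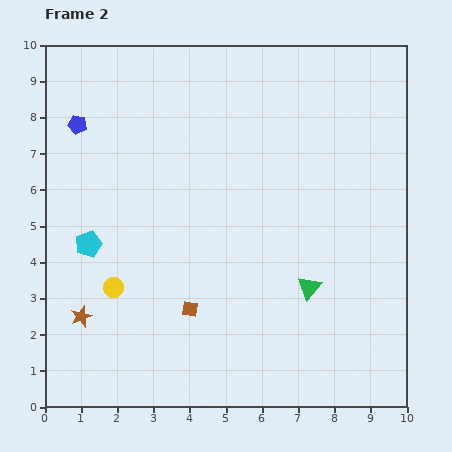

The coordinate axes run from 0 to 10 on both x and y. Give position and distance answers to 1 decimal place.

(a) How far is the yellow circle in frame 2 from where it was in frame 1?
2.3

The yellow circle moved from (4.1, 3.8) to (1.9, 3.3), a distance of √(2.2² + 0.5²) ≈ 2.3.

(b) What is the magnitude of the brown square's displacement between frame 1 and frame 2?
2.6

The brown square moved from (1.9, 1.1) to (4.0, 2.7), a distance of √(2.1² + 1.6²) ≈ 2.6.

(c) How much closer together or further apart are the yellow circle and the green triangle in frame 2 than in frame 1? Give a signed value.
+1.7

Distance in frame 1: 3.7. Distance in frame 2: 5.4.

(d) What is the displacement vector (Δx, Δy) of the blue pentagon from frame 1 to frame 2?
(-1.2, -0.8)

The blue pentagon was at (2.1, 8.6) in frame 1 and (0.9, 7.8) in frame 2.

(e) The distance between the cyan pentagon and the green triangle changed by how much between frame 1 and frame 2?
+1.7

Distance in frame 1: 4.5. Distance in frame 2: 6.2.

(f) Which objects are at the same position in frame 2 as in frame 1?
none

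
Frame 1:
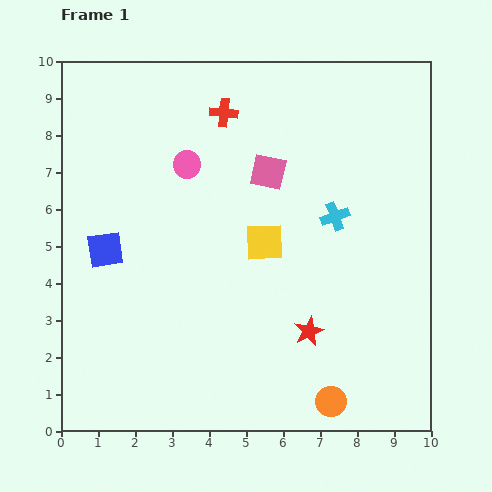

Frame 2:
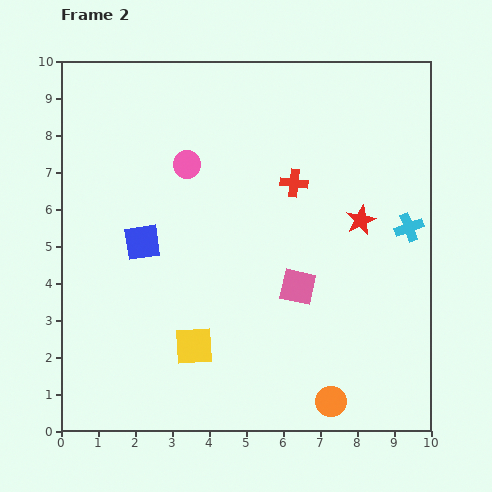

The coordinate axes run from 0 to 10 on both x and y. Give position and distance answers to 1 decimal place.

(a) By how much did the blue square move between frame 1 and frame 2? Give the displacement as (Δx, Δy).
(1.0, 0.2)

The blue square was at (1.2, 4.9) in frame 1 and (2.2, 5.1) in frame 2.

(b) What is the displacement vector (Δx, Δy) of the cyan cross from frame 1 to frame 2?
(2.0, -0.3)

The cyan cross was at (7.4, 5.8) in frame 1 and (9.4, 5.5) in frame 2.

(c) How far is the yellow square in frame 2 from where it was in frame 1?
3.4

The yellow square moved from (5.5, 5.1) to (3.6, 2.3), a distance of √(1.9² + 2.8²) ≈ 3.4.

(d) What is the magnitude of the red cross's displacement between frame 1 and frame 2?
2.7

The red cross moved from (4.4, 8.6) to (6.3, 6.7), a distance of √(1.9² + 1.9²) ≈ 2.7.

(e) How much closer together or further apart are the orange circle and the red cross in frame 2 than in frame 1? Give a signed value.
-2.3

Distance in frame 1: 8.3. Distance in frame 2: 6.0.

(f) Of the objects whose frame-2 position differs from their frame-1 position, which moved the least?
the blue square

(moved 1.0)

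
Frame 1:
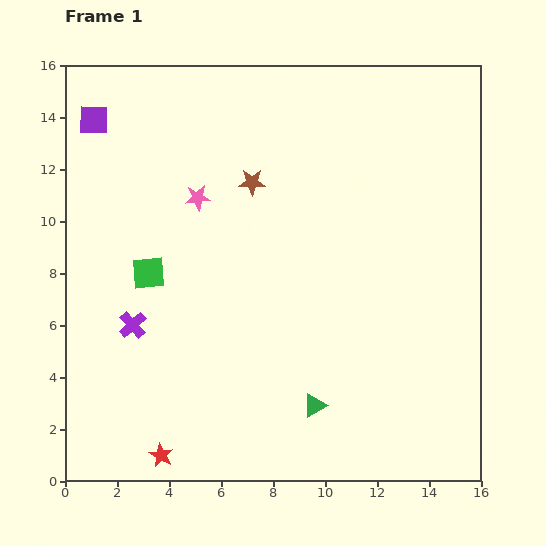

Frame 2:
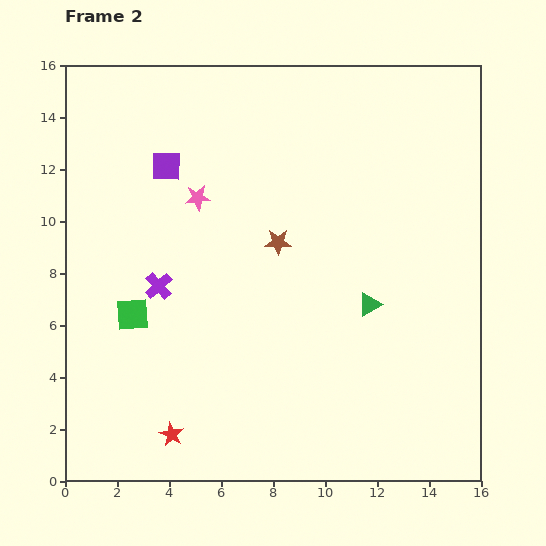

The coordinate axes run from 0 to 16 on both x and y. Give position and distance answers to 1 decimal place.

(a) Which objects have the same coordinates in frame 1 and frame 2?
the pink star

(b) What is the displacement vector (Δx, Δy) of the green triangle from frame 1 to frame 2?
(2.1, 3.9)

The green triangle was at (9.6, 2.9) in frame 1 and (11.7, 6.8) in frame 2.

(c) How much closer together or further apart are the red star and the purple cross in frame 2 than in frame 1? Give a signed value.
+0.6

Distance in frame 1: 5.1. Distance in frame 2: 5.7.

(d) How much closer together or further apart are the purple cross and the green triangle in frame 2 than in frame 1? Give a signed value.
+0.4

Distance in frame 1: 7.7. Distance in frame 2: 8.1.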